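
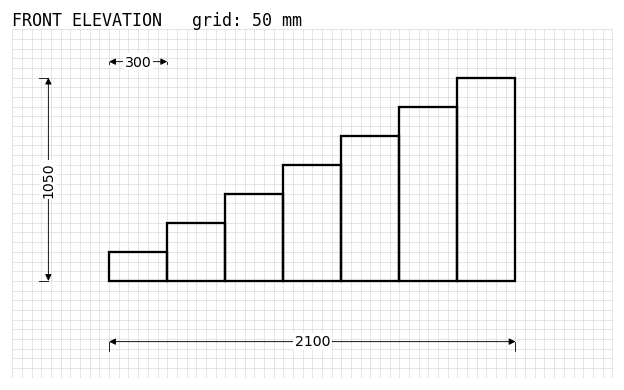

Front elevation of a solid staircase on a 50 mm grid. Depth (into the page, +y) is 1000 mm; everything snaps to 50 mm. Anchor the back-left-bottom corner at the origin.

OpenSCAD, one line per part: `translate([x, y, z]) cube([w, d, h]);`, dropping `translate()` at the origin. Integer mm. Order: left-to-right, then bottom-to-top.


cube([300, 1000, 150]);
translate([300, 0, 0]) cube([300, 1000, 300]);
translate([600, 0, 0]) cube([300, 1000, 450]);
translate([900, 0, 0]) cube([300, 1000, 600]);
translate([1200, 0, 0]) cube([300, 1000, 750]);
translate([1500, 0, 0]) cube([300, 1000, 900]);
translate([1800, 0, 0]) cube([300, 1000, 1050]);


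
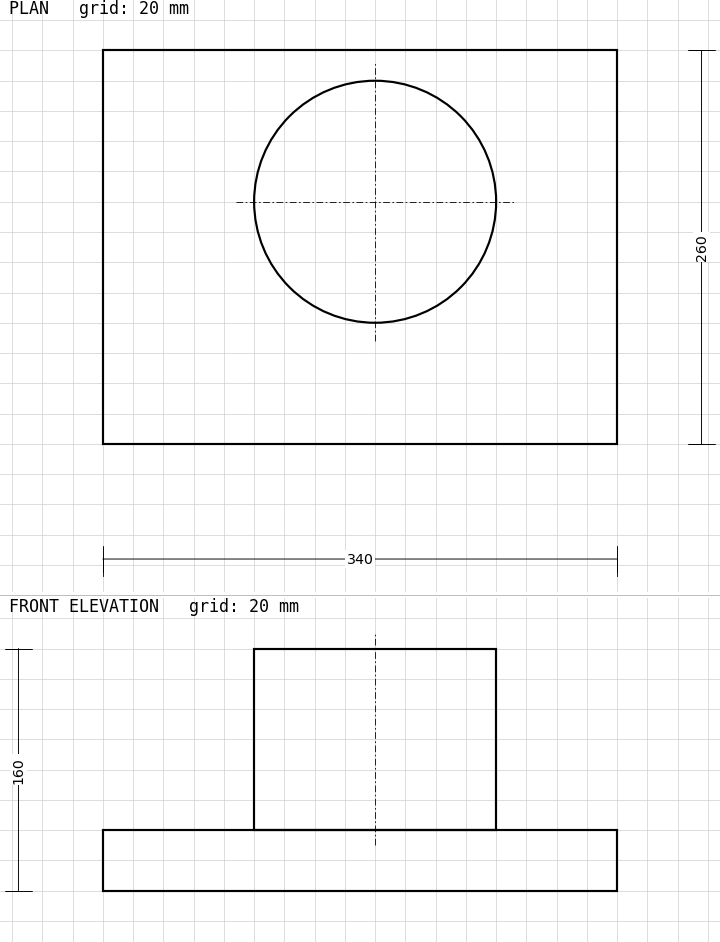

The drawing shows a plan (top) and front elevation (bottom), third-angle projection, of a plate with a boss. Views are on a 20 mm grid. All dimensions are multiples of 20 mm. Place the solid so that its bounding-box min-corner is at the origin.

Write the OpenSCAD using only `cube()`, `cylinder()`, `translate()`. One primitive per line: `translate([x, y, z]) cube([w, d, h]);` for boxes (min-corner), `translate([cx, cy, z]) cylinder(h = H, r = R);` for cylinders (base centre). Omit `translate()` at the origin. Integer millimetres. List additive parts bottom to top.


cube([340, 260, 40]);
translate([180, 160, 40]) cylinder(h = 120, r = 80);


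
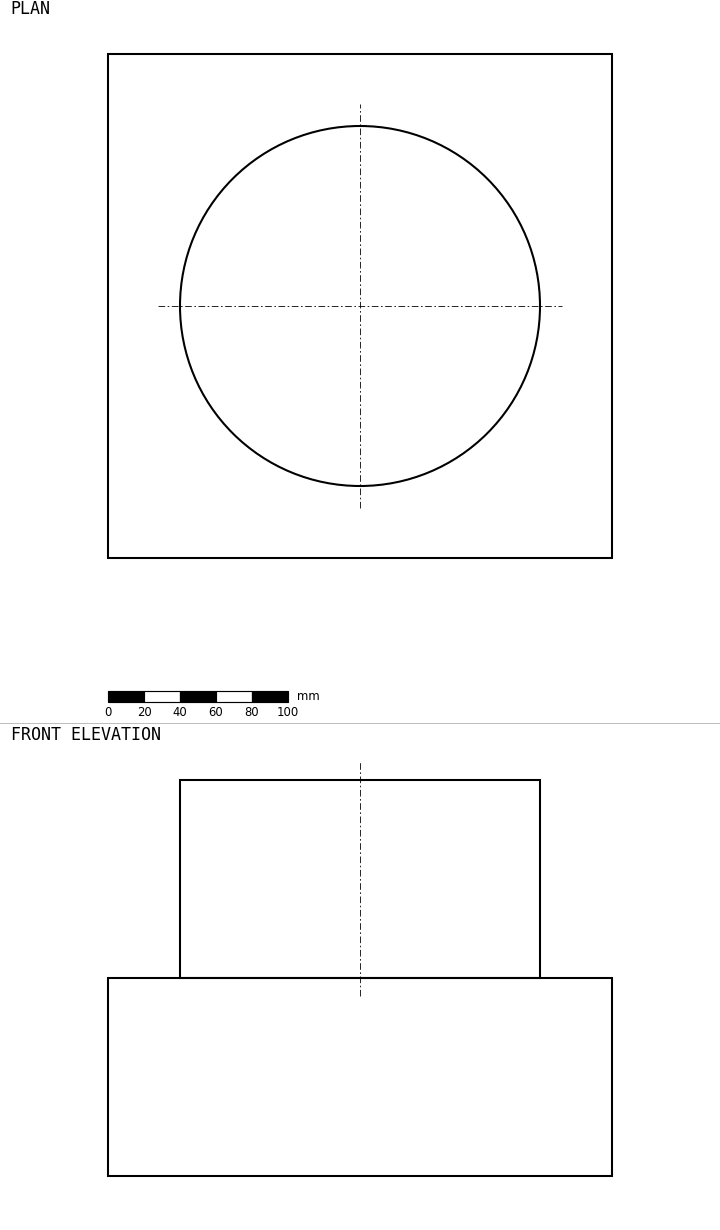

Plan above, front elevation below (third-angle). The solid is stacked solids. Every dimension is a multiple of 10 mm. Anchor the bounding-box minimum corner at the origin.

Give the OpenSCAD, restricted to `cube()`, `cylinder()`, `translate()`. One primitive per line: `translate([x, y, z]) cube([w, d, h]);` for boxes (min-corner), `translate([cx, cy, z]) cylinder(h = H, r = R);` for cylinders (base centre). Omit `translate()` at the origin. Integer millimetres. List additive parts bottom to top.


cube([280, 280, 110]);
translate([140, 140, 110]) cylinder(h = 110, r = 100);


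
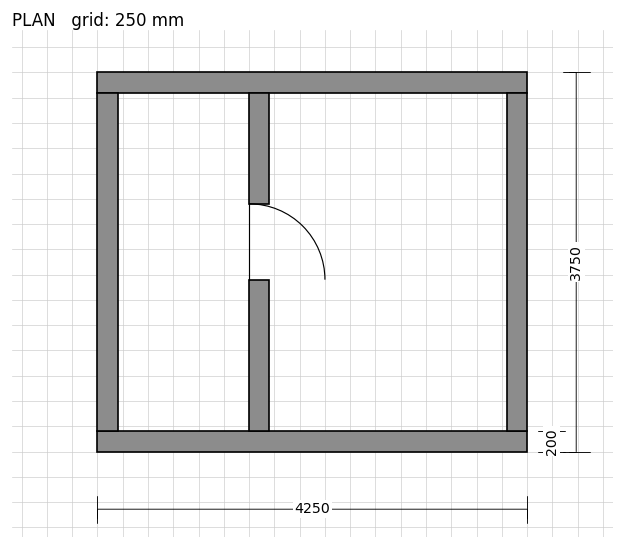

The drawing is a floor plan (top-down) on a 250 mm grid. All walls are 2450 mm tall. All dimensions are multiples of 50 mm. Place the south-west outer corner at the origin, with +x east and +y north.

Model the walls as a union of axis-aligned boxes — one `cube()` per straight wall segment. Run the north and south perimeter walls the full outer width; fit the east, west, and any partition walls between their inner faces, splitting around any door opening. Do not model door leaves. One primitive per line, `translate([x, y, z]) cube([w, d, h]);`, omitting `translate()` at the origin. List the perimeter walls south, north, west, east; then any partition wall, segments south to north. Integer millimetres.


cube([4250, 200, 2450]);
translate([0, 3550, 0]) cube([4250, 200, 2450]);
translate([0, 200, 0]) cube([200, 3350, 2450]);
translate([4050, 200, 0]) cube([200, 3350, 2450]);
translate([1500, 200, 0]) cube([200, 1500, 2450]);
translate([1500, 2450, 0]) cube([200, 1100, 2450]);


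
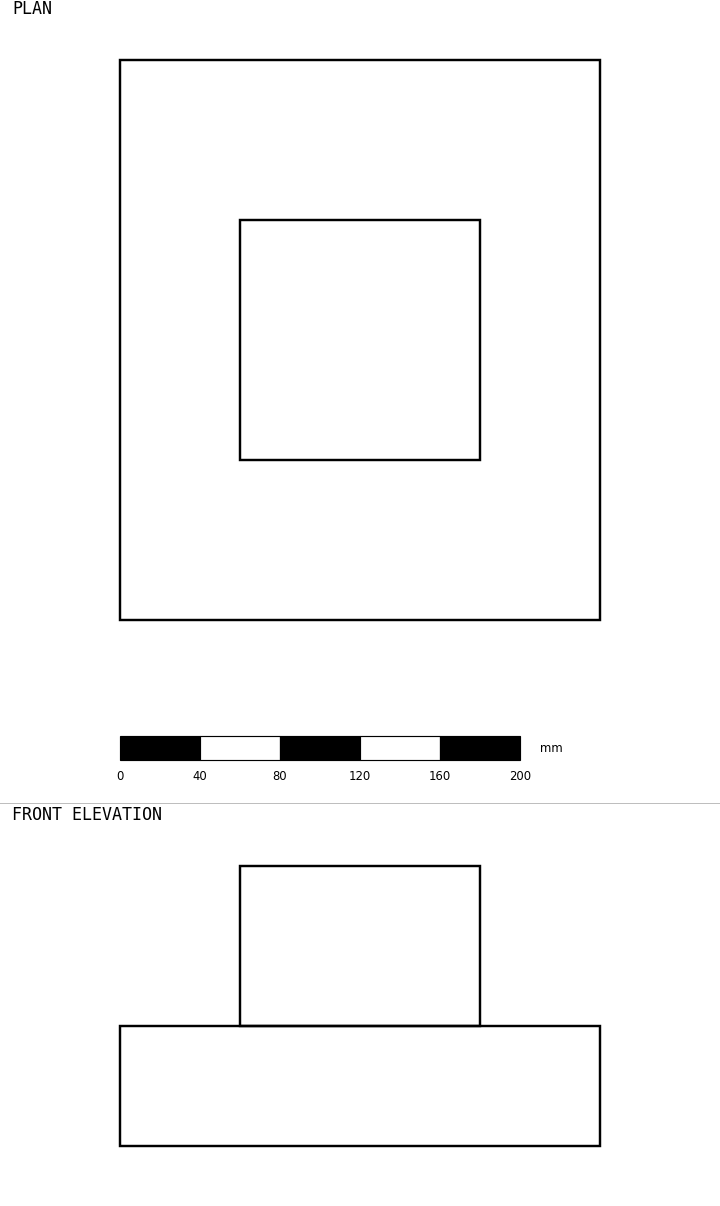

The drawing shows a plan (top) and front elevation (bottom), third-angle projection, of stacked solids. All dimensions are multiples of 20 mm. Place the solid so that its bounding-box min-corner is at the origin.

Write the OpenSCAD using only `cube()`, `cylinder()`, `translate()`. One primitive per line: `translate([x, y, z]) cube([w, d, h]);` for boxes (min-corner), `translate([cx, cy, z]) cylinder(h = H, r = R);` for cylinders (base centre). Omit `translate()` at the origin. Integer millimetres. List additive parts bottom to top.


cube([240, 280, 60]);
translate([60, 80, 60]) cube([120, 120, 80]);


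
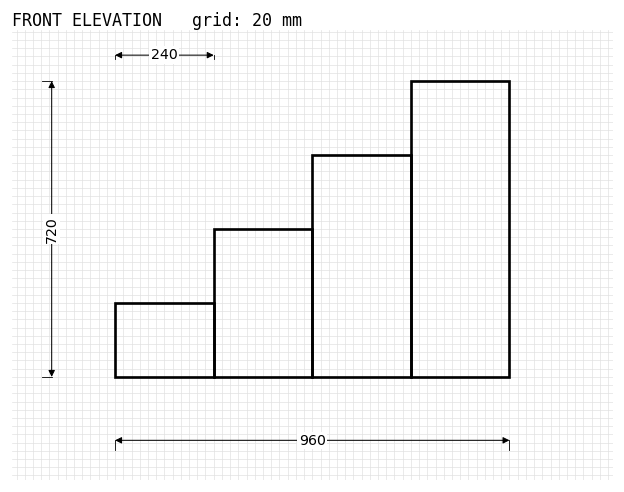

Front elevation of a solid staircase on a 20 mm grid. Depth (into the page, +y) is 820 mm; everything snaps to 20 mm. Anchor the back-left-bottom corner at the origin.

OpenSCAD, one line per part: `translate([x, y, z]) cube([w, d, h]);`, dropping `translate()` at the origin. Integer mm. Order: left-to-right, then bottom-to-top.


cube([240, 820, 180]);
translate([240, 0, 0]) cube([240, 820, 360]);
translate([480, 0, 0]) cube([240, 820, 540]);
translate([720, 0, 0]) cube([240, 820, 720]);


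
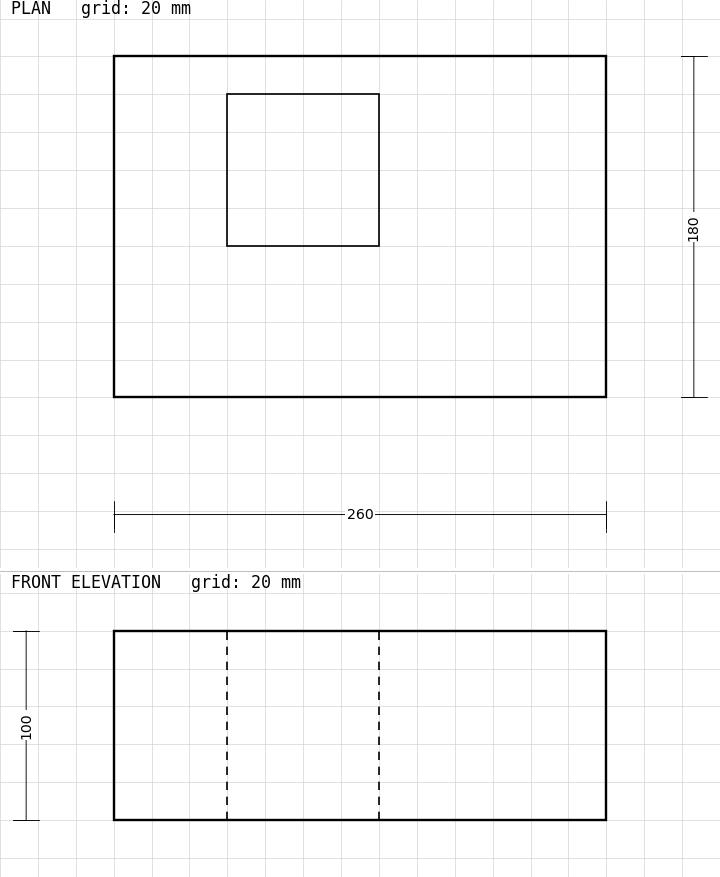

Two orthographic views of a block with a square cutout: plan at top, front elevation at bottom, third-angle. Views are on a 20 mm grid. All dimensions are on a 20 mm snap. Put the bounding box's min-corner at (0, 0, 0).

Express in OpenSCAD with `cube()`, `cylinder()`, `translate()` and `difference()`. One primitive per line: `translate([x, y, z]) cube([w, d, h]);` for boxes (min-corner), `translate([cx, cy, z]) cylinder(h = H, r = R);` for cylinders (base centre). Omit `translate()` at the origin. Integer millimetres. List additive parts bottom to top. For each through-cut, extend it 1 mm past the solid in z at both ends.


difference() {
  cube([260, 180, 100]);
  translate([60, 80, -1]) cube([80, 80, 102]);
}


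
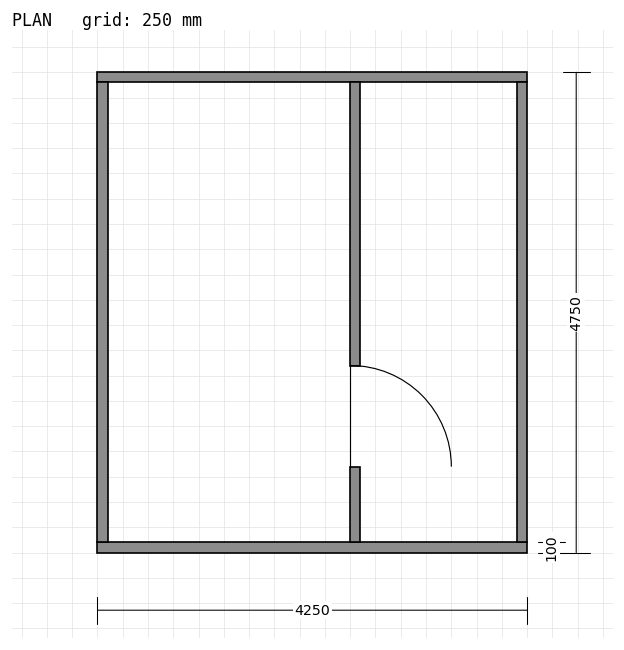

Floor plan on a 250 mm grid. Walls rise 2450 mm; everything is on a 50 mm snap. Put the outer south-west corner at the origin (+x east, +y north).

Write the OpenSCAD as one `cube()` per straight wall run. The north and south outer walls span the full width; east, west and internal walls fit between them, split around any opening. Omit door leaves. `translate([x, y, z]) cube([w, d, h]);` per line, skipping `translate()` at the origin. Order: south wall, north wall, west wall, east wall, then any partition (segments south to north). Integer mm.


cube([4250, 100, 2450]);
translate([0, 4650, 0]) cube([4250, 100, 2450]);
translate([0, 100, 0]) cube([100, 4550, 2450]);
translate([4150, 100, 0]) cube([100, 4550, 2450]);
translate([2500, 100, 0]) cube([100, 750, 2450]);
translate([2500, 1850, 0]) cube([100, 2800, 2450]);


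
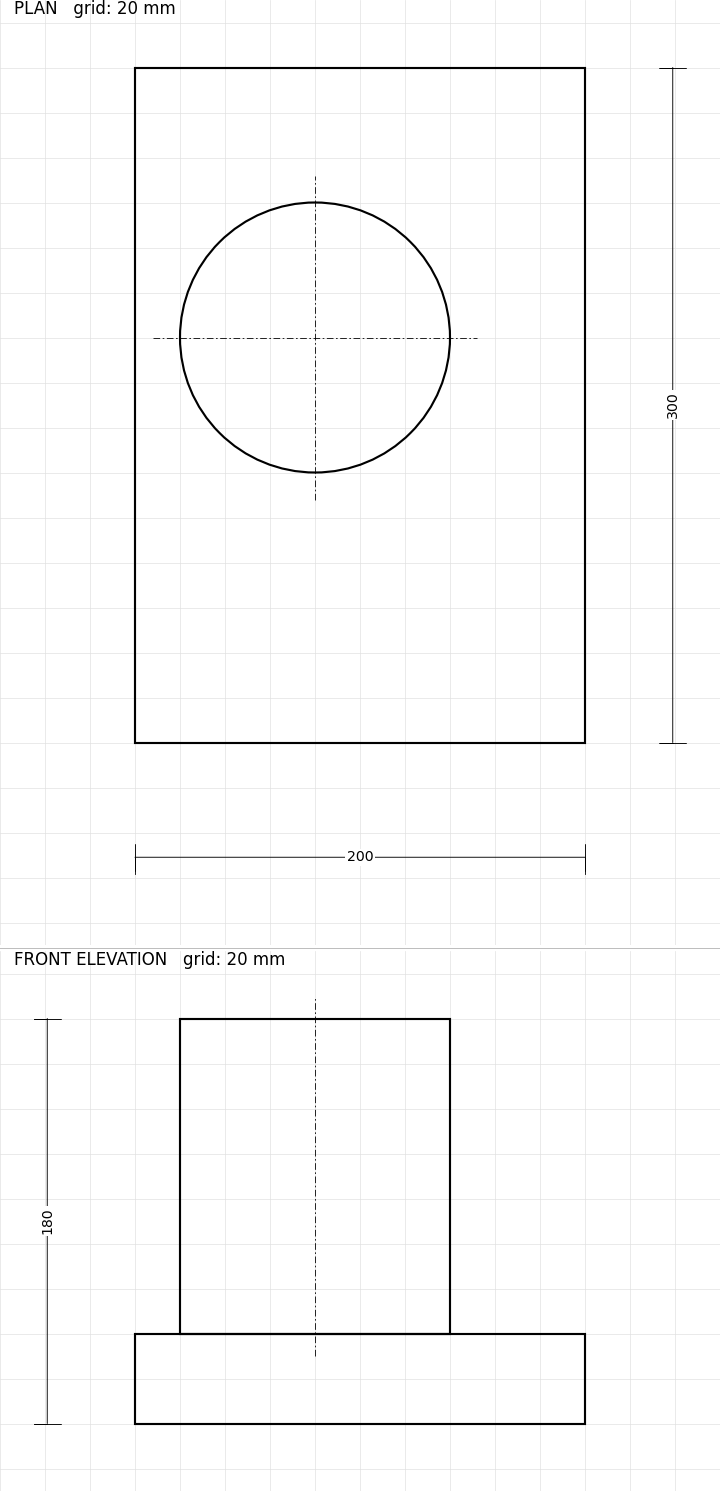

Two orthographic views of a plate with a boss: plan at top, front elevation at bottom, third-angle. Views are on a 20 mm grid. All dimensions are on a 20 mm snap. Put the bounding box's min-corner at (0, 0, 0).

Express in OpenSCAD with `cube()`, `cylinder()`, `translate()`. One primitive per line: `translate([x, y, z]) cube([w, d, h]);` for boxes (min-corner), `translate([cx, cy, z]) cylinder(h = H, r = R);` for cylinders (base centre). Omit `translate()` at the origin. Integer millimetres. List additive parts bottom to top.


cube([200, 300, 40]);
translate([80, 180, 40]) cylinder(h = 140, r = 60);


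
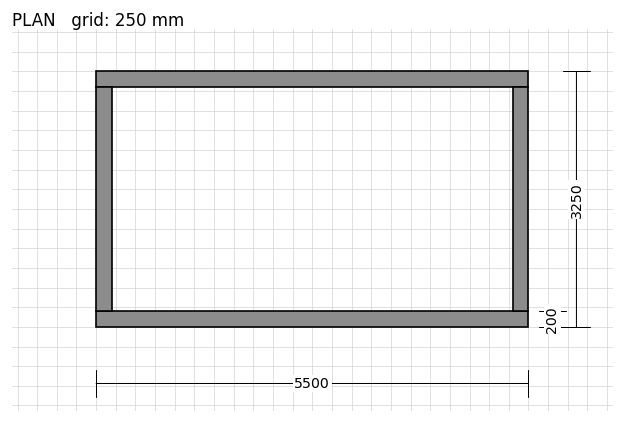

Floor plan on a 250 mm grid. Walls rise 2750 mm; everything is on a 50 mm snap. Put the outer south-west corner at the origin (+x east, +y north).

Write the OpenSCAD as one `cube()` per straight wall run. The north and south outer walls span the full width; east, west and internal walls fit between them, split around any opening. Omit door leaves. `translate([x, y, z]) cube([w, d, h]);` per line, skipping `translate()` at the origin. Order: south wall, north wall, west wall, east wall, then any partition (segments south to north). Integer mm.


cube([5500, 200, 2750]);
translate([0, 3050, 0]) cube([5500, 200, 2750]);
translate([0, 200, 0]) cube([200, 2850, 2750]);
translate([5300, 200, 0]) cube([200, 2850, 2750]);


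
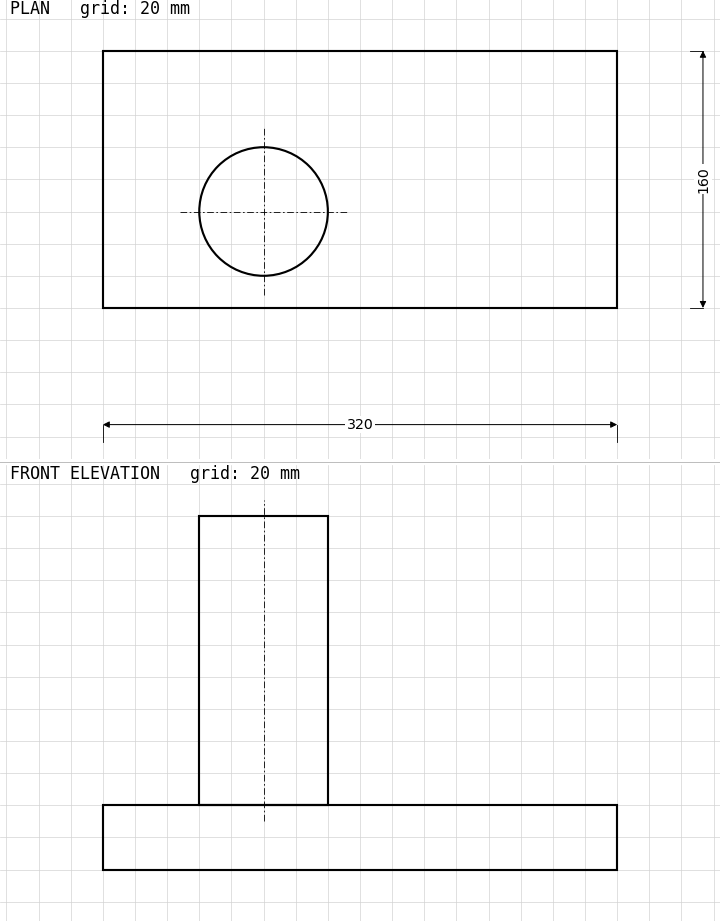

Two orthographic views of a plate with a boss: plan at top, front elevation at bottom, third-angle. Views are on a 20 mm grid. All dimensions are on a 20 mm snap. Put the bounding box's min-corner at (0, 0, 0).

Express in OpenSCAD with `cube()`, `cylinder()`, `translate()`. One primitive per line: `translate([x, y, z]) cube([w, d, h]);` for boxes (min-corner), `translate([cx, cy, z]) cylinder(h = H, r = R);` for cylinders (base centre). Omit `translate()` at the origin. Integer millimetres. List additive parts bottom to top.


cube([320, 160, 40]);
translate([100, 60, 40]) cylinder(h = 180, r = 40);


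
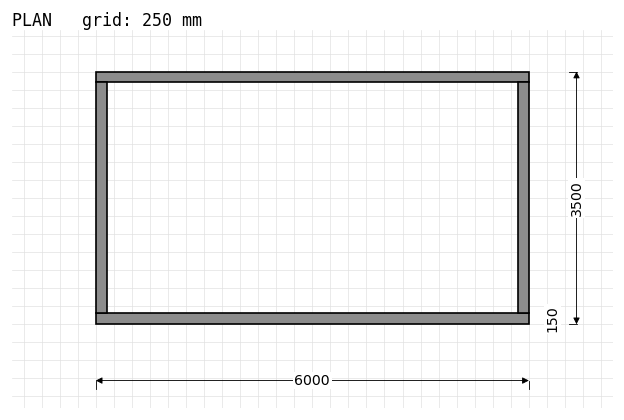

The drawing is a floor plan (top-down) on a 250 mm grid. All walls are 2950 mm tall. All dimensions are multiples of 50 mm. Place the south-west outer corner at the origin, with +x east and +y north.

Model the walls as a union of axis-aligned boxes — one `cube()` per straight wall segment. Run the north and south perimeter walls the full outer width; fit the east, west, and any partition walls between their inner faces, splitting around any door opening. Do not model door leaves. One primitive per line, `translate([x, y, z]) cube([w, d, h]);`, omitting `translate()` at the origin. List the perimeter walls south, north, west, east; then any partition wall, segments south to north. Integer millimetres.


cube([6000, 150, 2950]);
translate([0, 3350, 0]) cube([6000, 150, 2950]);
translate([0, 150, 0]) cube([150, 3200, 2950]);
translate([5850, 150, 0]) cube([150, 3200, 2950]);


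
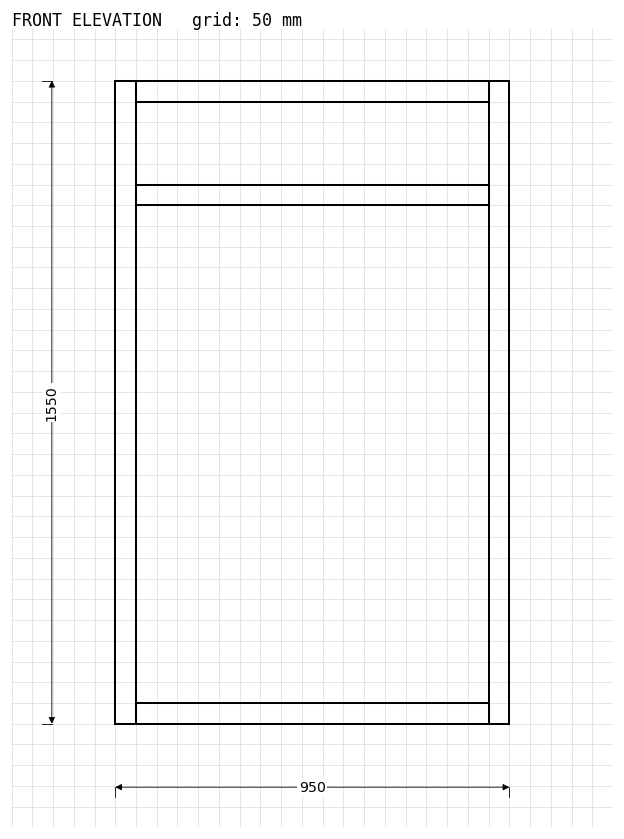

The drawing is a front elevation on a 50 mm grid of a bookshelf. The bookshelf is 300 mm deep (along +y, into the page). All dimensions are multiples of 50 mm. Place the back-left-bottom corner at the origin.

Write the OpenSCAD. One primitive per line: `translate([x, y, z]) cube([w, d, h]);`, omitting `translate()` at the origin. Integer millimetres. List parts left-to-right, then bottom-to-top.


cube([50, 300, 1550]);
translate([50, 0, 0]) cube([850, 300, 50]);
translate([50, 0, 1250]) cube([850, 300, 50]);
translate([50, 0, 1500]) cube([850, 300, 50]);
translate([900, 0, 0]) cube([50, 300, 1550]);


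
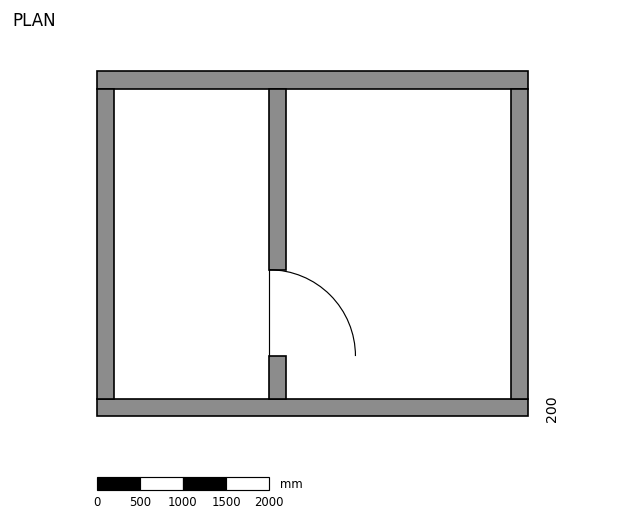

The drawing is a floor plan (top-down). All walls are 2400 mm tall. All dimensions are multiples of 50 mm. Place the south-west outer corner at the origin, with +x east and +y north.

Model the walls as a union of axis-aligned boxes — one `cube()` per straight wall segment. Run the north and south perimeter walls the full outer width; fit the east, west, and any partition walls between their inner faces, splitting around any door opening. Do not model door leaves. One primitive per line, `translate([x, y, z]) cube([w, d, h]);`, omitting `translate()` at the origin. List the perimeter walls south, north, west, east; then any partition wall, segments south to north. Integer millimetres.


cube([5000, 200, 2400]);
translate([0, 3800, 0]) cube([5000, 200, 2400]);
translate([0, 200, 0]) cube([200, 3600, 2400]);
translate([4800, 200, 0]) cube([200, 3600, 2400]);
translate([2000, 200, 0]) cube([200, 500, 2400]);
translate([2000, 1700, 0]) cube([200, 2100, 2400]);


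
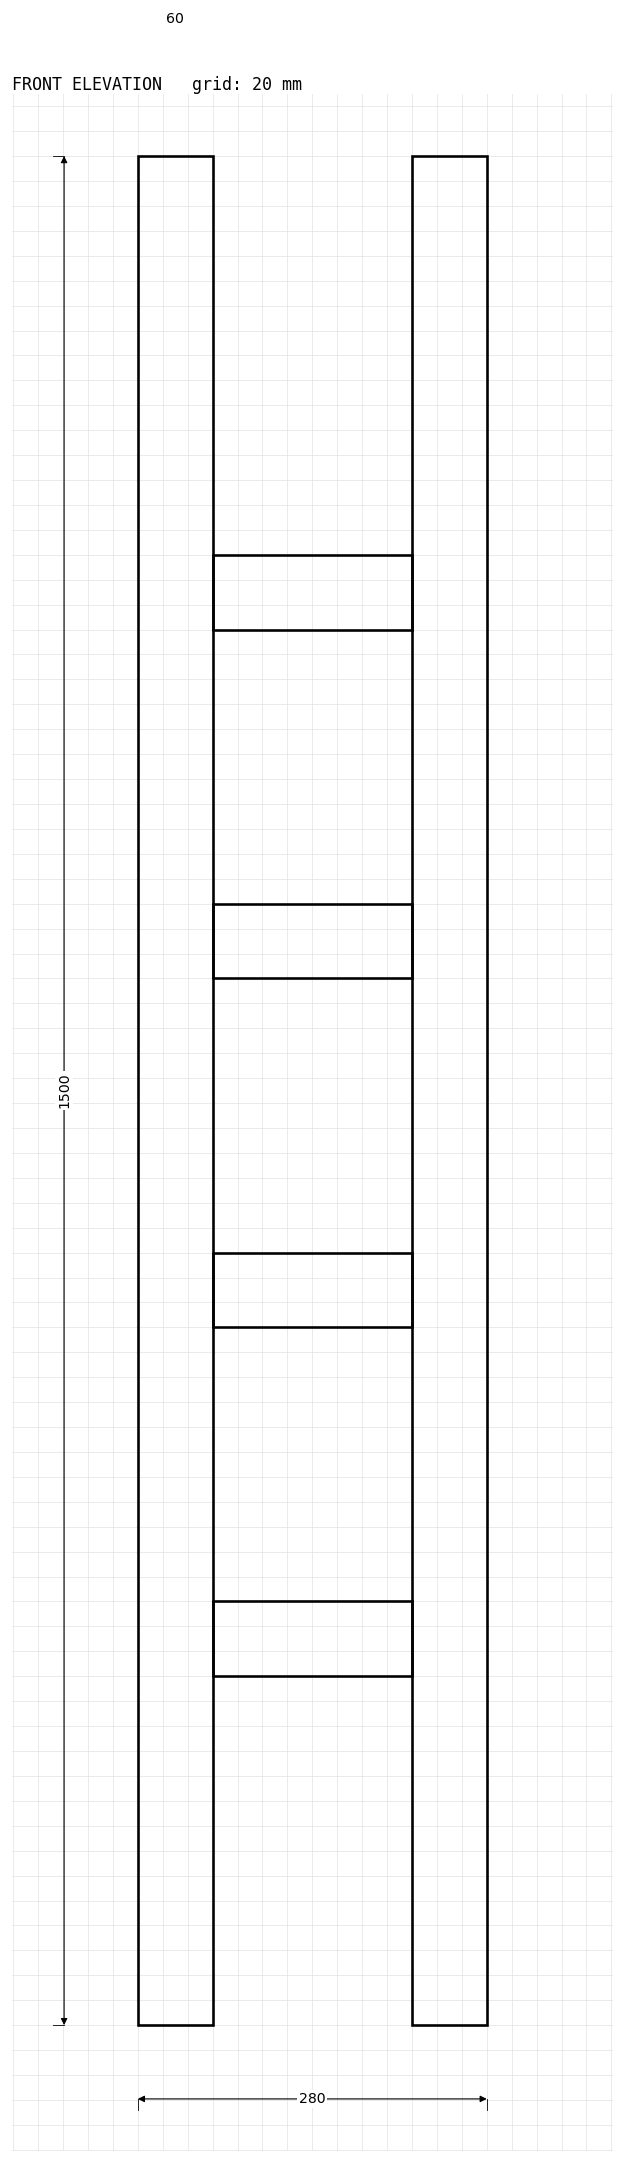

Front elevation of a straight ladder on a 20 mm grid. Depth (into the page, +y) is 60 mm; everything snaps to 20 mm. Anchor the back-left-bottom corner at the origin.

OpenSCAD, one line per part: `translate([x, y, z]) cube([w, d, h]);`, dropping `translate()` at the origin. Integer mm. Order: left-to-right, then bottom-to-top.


cube([60, 60, 1500]);
translate([60, 0, 280]) cube([160, 60, 60]);
translate([60, 0, 560]) cube([160, 60, 60]);
translate([60, 0, 840]) cube([160, 60, 60]);
translate([60, 0, 1120]) cube([160, 60, 60]);
translate([220, 0, 0]) cube([60, 60, 1500]);


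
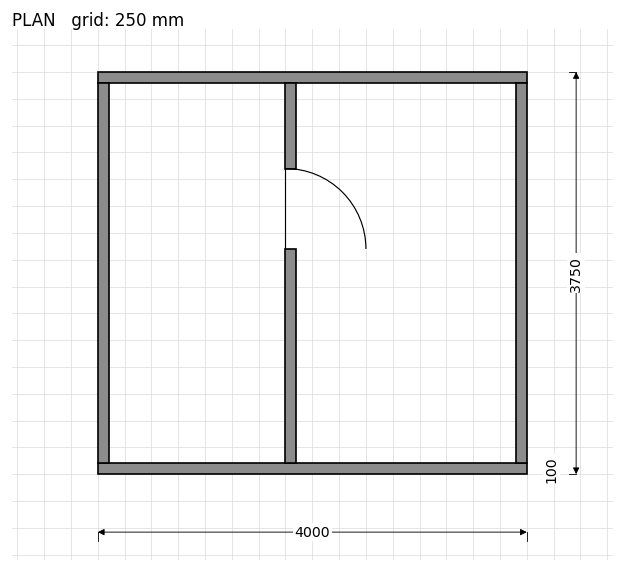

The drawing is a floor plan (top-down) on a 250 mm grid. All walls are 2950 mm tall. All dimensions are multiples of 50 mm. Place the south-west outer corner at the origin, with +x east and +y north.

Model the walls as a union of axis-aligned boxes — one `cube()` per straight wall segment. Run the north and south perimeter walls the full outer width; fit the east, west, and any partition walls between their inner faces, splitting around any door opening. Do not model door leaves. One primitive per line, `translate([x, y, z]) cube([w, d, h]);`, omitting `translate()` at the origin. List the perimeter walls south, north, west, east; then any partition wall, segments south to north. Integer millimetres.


cube([4000, 100, 2950]);
translate([0, 3650, 0]) cube([4000, 100, 2950]);
translate([0, 100, 0]) cube([100, 3550, 2950]);
translate([3900, 100, 0]) cube([100, 3550, 2950]);
translate([1750, 100, 0]) cube([100, 2000, 2950]);
translate([1750, 2850, 0]) cube([100, 800, 2950]);


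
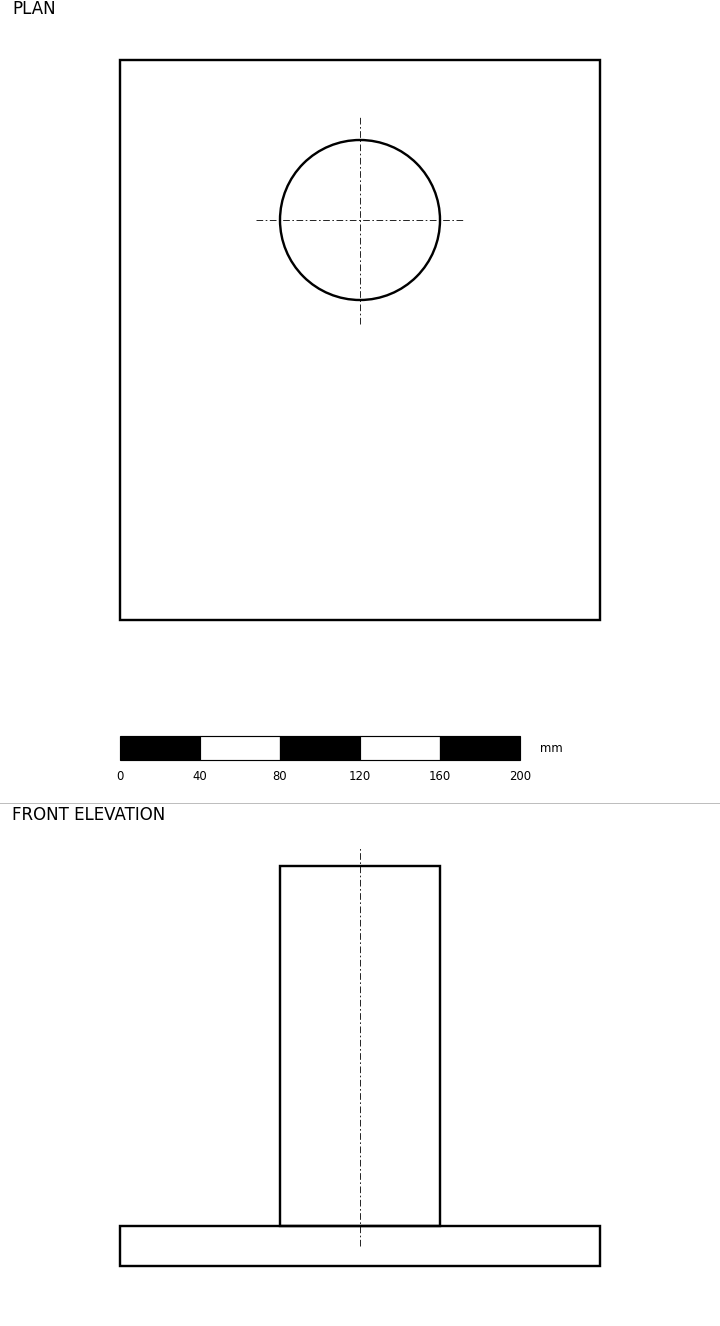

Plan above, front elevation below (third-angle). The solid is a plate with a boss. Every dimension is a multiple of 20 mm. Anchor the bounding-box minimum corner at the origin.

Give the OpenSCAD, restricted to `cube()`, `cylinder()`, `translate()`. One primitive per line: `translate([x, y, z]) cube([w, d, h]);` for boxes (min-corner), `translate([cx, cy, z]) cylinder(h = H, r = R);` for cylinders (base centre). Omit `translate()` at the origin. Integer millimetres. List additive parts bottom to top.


cube([240, 280, 20]);
translate([120, 200, 20]) cylinder(h = 180, r = 40);


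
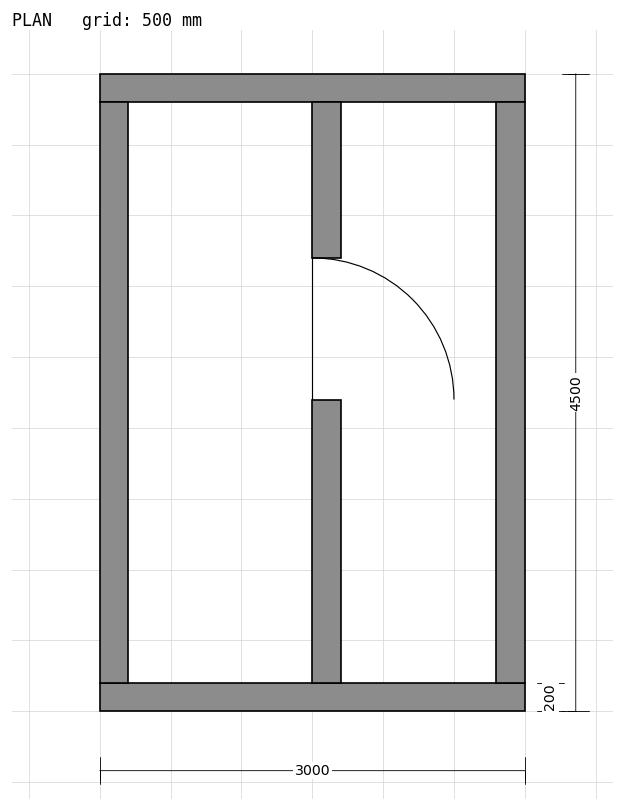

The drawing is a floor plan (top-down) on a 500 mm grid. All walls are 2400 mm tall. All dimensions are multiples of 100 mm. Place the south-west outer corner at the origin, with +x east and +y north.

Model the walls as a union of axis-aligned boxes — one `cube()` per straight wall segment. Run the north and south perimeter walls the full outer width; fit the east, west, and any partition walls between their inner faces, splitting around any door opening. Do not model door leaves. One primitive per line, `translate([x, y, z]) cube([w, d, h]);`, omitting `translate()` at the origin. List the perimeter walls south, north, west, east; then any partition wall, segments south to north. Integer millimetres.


cube([3000, 200, 2400]);
translate([0, 4300, 0]) cube([3000, 200, 2400]);
translate([0, 200, 0]) cube([200, 4100, 2400]);
translate([2800, 200, 0]) cube([200, 4100, 2400]);
translate([1500, 200, 0]) cube([200, 2000, 2400]);
translate([1500, 3200, 0]) cube([200, 1100, 2400]);


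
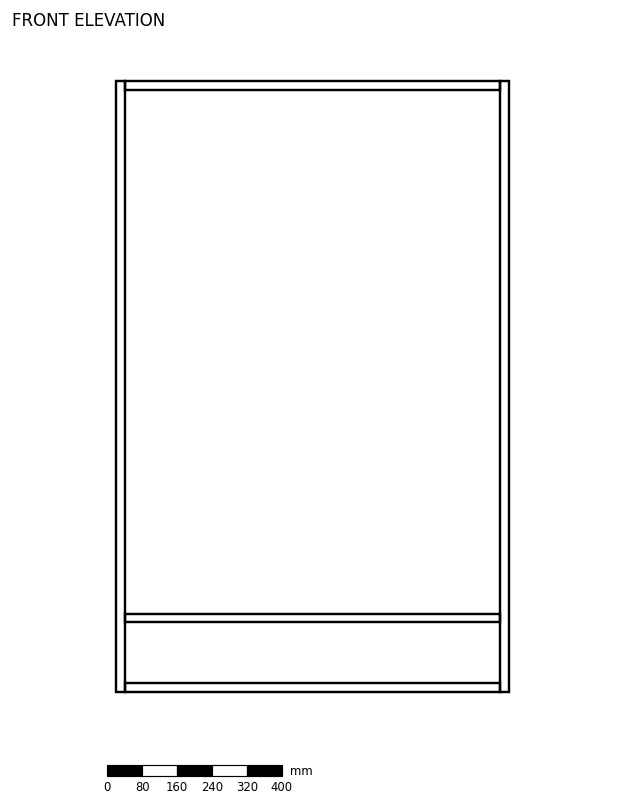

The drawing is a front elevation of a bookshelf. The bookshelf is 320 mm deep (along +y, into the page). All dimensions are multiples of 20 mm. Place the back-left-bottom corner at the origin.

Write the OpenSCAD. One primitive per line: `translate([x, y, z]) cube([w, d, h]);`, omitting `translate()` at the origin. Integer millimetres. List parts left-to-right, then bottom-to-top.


cube([20, 320, 1400]);
translate([20, 0, 0]) cube([860, 320, 20]);
translate([20, 0, 160]) cube([860, 320, 20]);
translate([20, 0, 1380]) cube([860, 320, 20]);
translate([880, 0, 0]) cube([20, 320, 1400]);


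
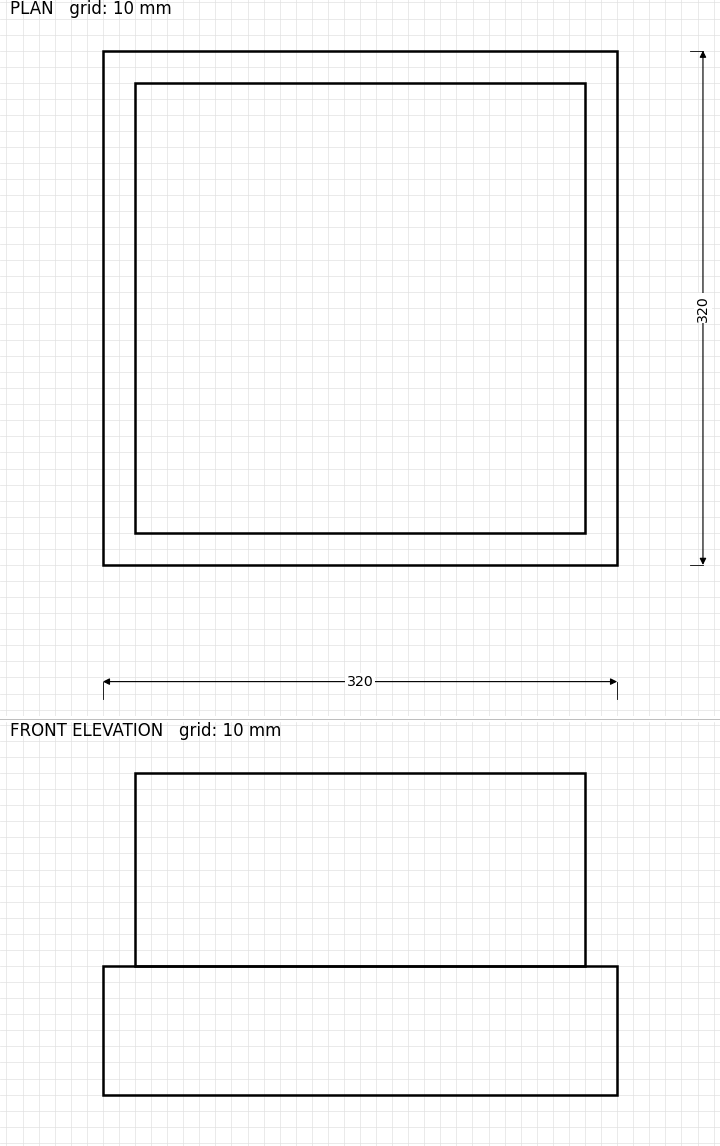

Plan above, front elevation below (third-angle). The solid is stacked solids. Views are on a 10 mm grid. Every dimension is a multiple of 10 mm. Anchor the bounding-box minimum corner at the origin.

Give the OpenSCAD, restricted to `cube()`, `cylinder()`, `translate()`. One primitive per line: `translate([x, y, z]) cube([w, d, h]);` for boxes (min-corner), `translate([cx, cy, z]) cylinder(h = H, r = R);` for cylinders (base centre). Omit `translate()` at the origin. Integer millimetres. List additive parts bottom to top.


cube([320, 320, 80]);
translate([20, 20, 80]) cube([280, 280, 120]);


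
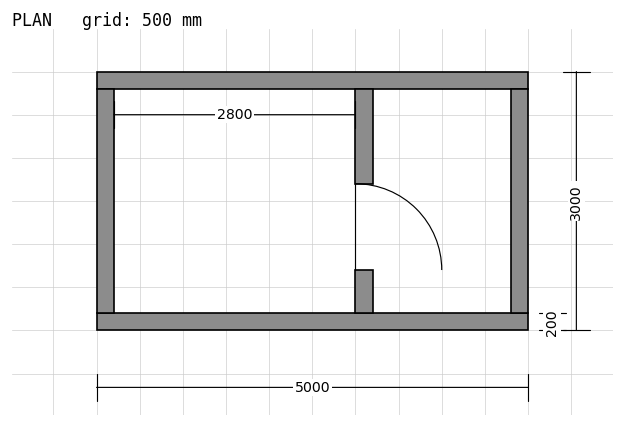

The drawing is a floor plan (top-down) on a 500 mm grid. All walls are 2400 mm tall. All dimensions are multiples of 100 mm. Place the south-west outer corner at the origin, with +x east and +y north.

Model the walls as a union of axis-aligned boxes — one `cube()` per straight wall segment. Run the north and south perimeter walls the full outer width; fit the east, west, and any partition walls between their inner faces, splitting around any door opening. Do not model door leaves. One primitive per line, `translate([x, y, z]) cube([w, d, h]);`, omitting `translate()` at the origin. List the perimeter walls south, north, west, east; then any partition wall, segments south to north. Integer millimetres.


cube([5000, 200, 2400]);
translate([0, 2800, 0]) cube([5000, 200, 2400]);
translate([0, 200, 0]) cube([200, 2600, 2400]);
translate([4800, 200, 0]) cube([200, 2600, 2400]);
translate([3000, 200, 0]) cube([200, 500, 2400]);
translate([3000, 1700, 0]) cube([200, 1100, 2400]);


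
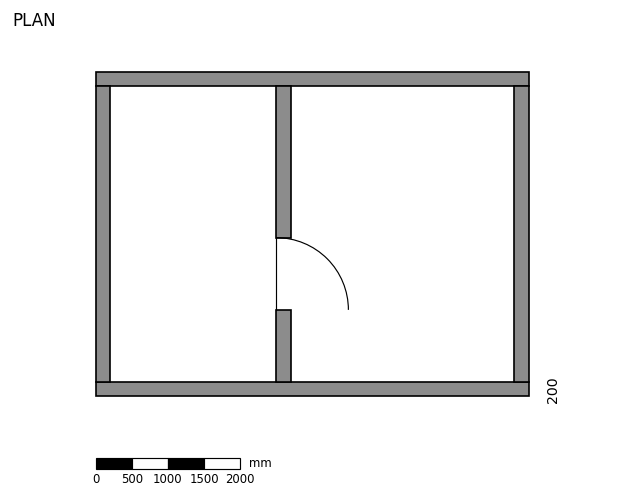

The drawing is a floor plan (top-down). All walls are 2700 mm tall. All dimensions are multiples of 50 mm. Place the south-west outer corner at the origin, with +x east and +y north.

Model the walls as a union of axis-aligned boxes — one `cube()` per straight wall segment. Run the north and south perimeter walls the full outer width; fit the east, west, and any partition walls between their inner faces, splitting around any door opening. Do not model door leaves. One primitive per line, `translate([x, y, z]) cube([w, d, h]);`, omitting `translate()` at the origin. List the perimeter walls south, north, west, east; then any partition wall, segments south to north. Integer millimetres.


cube([6000, 200, 2700]);
translate([0, 4300, 0]) cube([6000, 200, 2700]);
translate([0, 200, 0]) cube([200, 4100, 2700]);
translate([5800, 200, 0]) cube([200, 4100, 2700]);
translate([2500, 200, 0]) cube([200, 1000, 2700]);
translate([2500, 2200, 0]) cube([200, 2100, 2700]);


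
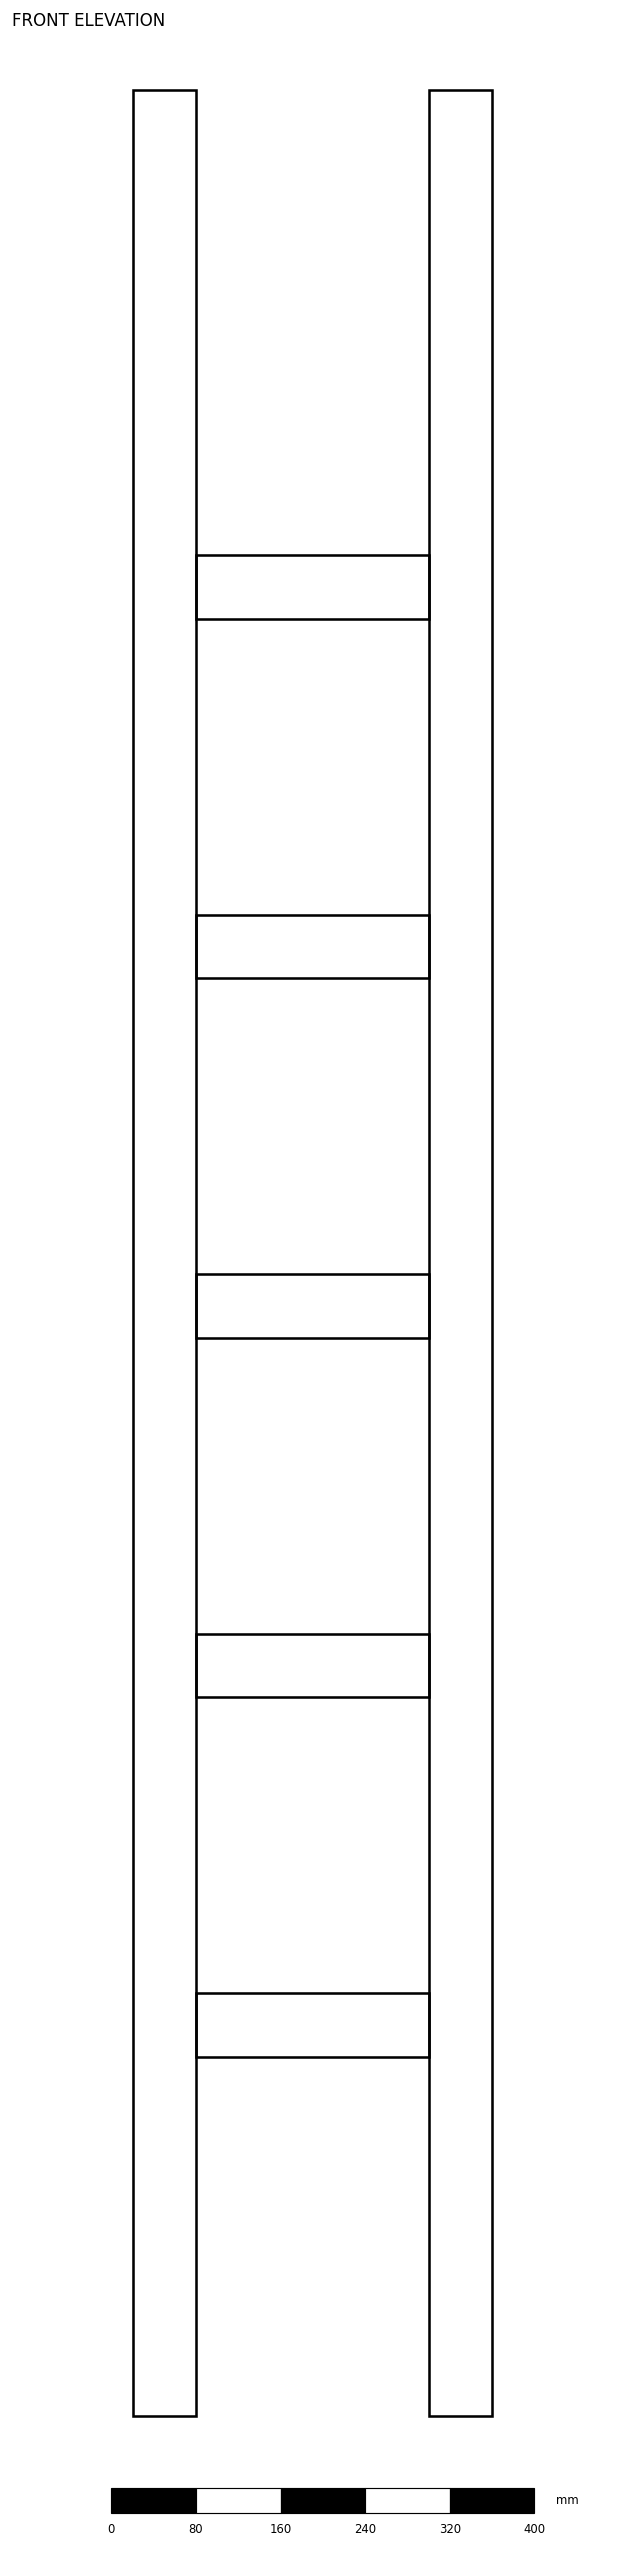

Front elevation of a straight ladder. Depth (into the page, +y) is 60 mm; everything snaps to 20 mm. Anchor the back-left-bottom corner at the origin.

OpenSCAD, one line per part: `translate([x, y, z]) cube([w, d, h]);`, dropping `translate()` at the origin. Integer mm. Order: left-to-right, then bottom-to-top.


cube([60, 60, 2200]);
translate([60, 0, 340]) cube([220, 60, 60]);
translate([60, 0, 680]) cube([220, 60, 60]);
translate([60, 0, 1020]) cube([220, 60, 60]);
translate([60, 0, 1360]) cube([220, 60, 60]);
translate([60, 0, 1700]) cube([220, 60, 60]);
translate([280, 0, 0]) cube([60, 60, 2200]);


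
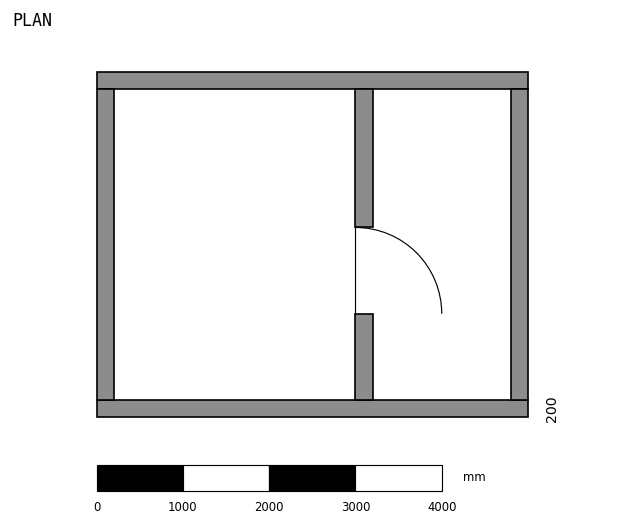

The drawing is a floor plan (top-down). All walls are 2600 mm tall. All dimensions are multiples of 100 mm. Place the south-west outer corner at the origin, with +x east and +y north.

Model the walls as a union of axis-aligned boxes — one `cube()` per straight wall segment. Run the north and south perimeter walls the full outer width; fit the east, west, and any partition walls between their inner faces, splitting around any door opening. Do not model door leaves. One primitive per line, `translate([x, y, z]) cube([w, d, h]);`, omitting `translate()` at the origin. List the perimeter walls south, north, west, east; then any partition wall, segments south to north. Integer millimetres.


cube([5000, 200, 2600]);
translate([0, 3800, 0]) cube([5000, 200, 2600]);
translate([0, 200, 0]) cube([200, 3600, 2600]);
translate([4800, 200, 0]) cube([200, 3600, 2600]);
translate([3000, 200, 0]) cube([200, 1000, 2600]);
translate([3000, 2200, 0]) cube([200, 1600, 2600]);


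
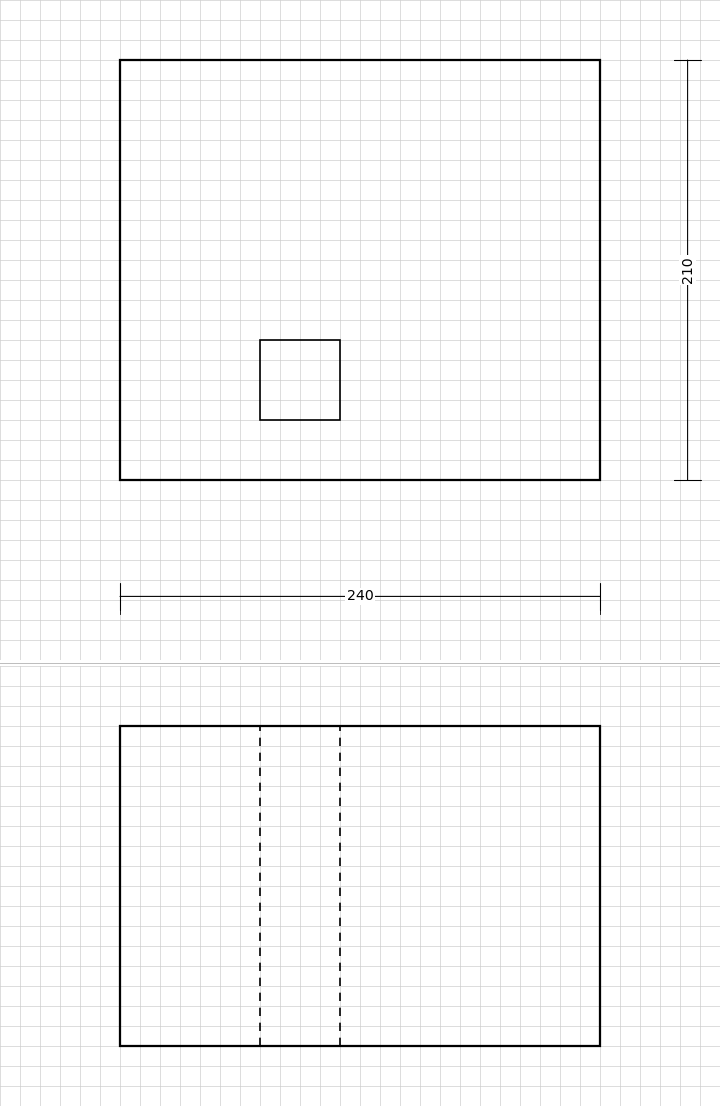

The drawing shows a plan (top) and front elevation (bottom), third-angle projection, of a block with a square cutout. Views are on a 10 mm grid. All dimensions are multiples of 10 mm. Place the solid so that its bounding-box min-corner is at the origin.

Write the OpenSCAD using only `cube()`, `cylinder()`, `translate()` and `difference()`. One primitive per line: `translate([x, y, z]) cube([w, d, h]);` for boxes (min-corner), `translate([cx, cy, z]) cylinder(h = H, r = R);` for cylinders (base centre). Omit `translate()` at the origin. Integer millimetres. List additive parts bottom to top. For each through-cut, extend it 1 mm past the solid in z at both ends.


difference() {
  cube([240, 210, 160]);
  translate([70, 30, -1]) cube([40, 40, 162]);
}


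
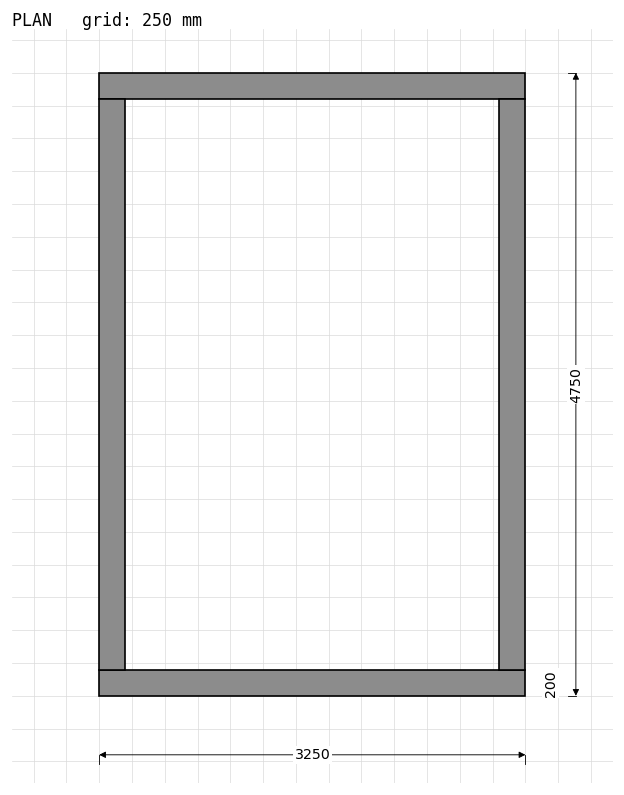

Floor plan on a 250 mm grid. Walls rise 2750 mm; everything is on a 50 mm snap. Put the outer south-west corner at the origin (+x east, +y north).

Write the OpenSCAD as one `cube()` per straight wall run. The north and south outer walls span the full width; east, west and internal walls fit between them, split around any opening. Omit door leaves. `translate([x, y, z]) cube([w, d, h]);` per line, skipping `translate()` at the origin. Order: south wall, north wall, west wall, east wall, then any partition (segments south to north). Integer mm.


cube([3250, 200, 2750]);
translate([0, 4550, 0]) cube([3250, 200, 2750]);
translate([0, 200, 0]) cube([200, 4350, 2750]);
translate([3050, 200, 0]) cube([200, 4350, 2750]);


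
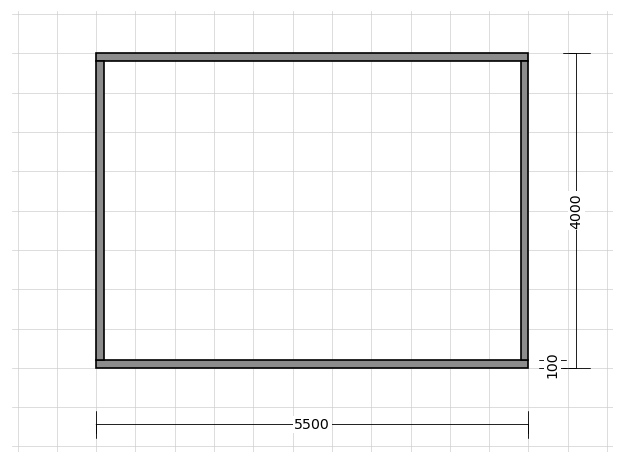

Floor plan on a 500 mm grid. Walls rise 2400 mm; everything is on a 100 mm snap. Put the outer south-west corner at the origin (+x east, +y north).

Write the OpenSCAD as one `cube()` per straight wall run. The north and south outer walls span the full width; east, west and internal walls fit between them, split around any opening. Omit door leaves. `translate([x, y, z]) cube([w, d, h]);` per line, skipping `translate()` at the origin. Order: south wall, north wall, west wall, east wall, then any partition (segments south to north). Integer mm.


cube([5500, 100, 2400]);
translate([0, 3900, 0]) cube([5500, 100, 2400]);
translate([0, 100, 0]) cube([100, 3800, 2400]);
translate([5400, 100, 0]) cube([100, 3800, 2400]);


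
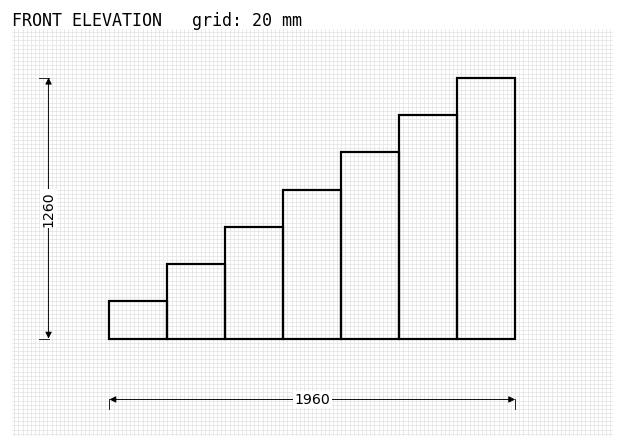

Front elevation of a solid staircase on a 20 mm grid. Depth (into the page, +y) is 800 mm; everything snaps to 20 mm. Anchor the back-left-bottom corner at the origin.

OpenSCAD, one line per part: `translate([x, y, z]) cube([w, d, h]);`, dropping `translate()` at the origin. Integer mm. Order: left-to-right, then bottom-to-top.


cube([280, 800, 180]);
translate([280, 0, 0]) cube([280, 800, 360]);
translate([560, 0, 0]) cube([280, 800, 540]);
translate([840, 0, 0]) cube([280, 800, 720]);
translate([1120, 0, 0]) cube([280, 800, 900]);
translate([1400, 0, 0]) cube([280, 800, 1080]);
translate([1680, 0, 0]) cube([280, 800, 1260]);


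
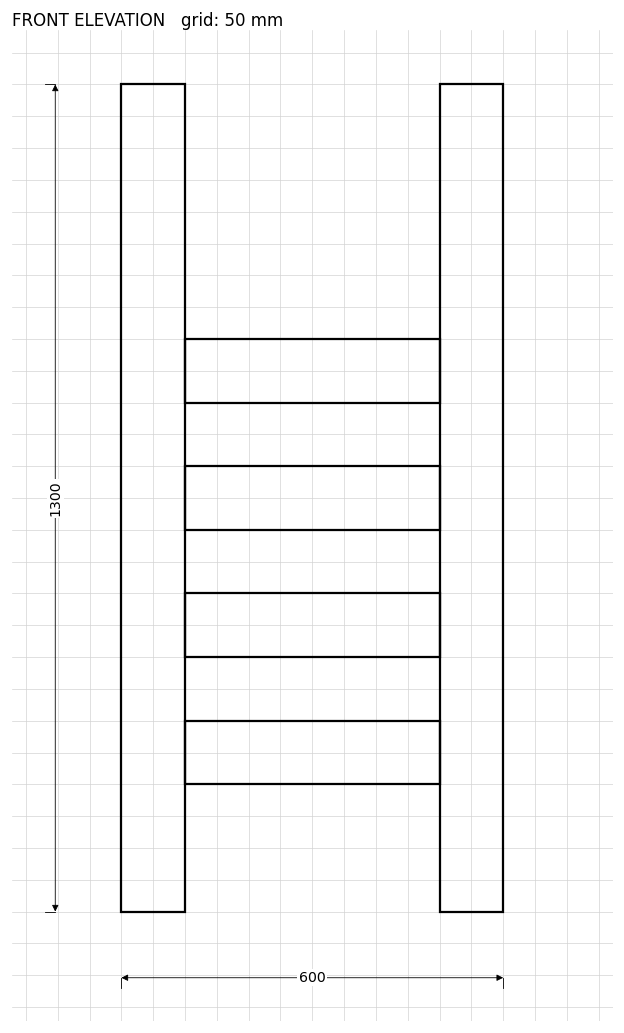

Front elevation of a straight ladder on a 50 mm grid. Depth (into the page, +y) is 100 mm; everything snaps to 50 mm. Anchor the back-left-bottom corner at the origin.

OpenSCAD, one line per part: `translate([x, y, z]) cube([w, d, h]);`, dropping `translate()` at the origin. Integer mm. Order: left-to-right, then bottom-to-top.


cube([100, 100, 1300]);
translate([100, 0, 200]) cube([400, 100, 100]);
translate([100, 0, 400]) cube([400, 100, 100]);
translate([100, 0, 600]) cube([400, 100, 100]);
translate([100, 0, 800]) cube([400, 100, 100]);
translate([500, 0, 0]) cube([100, 100, 1300]);


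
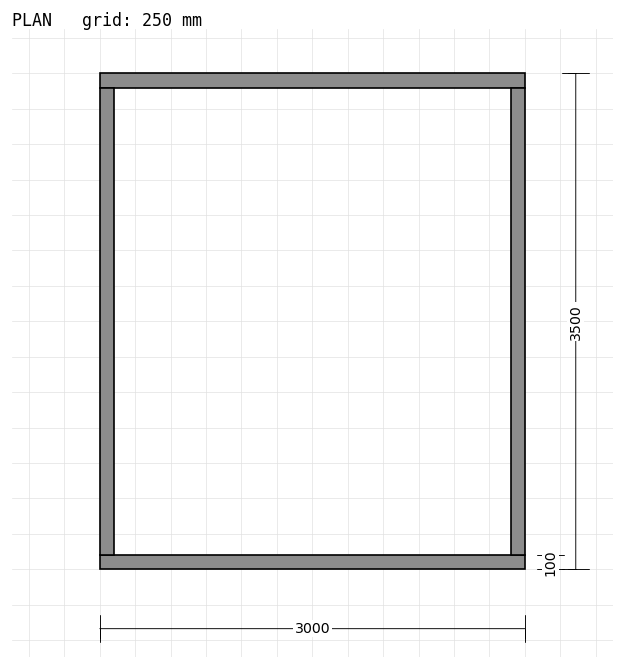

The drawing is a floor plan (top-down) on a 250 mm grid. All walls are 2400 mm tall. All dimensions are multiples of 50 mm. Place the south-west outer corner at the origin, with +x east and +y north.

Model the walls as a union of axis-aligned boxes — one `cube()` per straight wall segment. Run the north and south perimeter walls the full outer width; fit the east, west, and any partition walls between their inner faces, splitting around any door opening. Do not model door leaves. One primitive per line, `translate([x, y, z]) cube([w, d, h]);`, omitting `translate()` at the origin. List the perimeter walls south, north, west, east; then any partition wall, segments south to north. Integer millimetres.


cube([3000, 100, 2400]);
translate([0, 3400, 0]) cube([3000, 100, 2400]);
translate([0, 100, 0]) cube([100, 3300, 2400]);
translate([2900, 100, 0]) cube([100, 3300, 2400]);


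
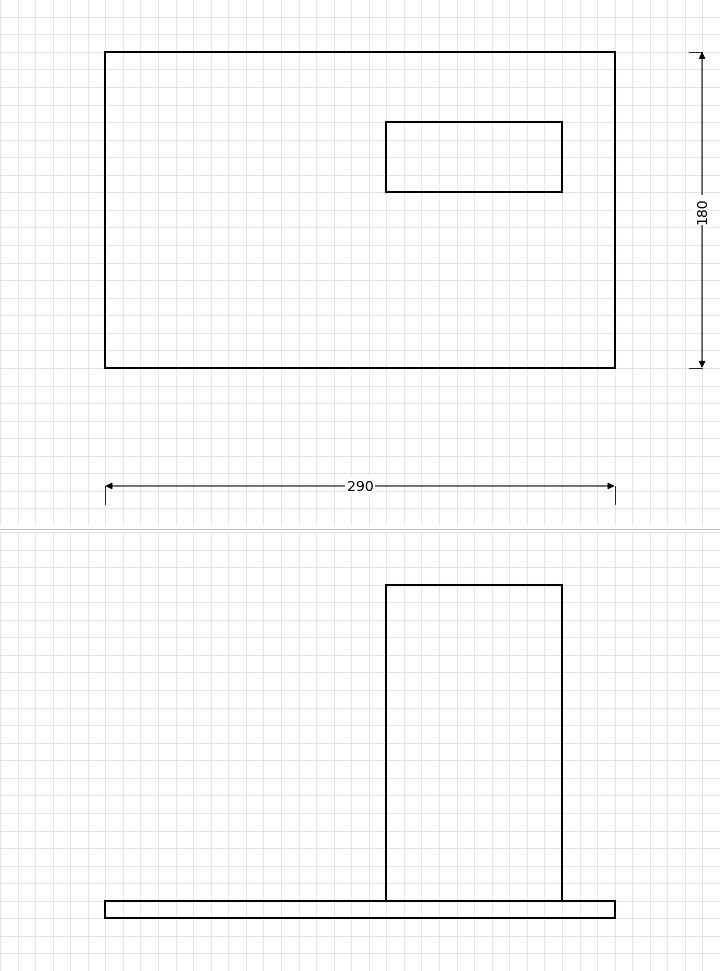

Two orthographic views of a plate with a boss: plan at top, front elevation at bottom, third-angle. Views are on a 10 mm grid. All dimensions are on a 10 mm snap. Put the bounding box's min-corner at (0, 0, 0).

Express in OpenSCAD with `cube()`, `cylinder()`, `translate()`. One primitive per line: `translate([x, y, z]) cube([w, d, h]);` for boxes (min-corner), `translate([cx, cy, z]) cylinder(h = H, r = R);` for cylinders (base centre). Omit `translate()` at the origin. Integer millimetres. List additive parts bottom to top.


cube([290, 180, 10]);
translate([160, 100, 10]) cube([100, 40, 180]);


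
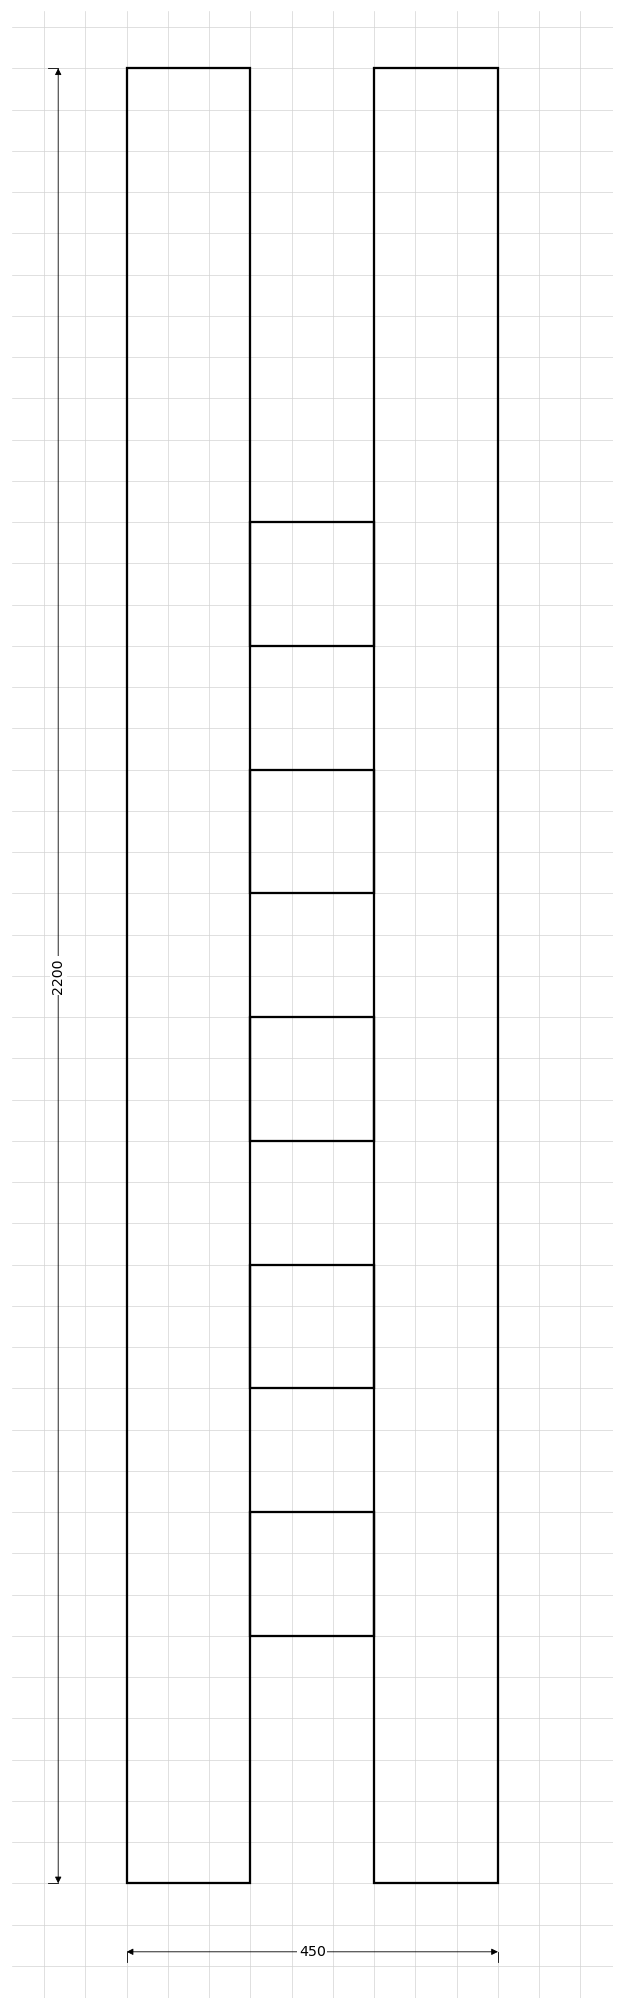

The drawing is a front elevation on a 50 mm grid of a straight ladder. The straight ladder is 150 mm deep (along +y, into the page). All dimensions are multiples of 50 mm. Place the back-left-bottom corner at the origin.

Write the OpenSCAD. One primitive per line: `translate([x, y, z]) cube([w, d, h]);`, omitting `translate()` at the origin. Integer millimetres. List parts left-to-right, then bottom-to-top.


cube([150, 150, 2200]);
translate([150, 0, 300]) cube([150, 150, 150]);
translate([150, 0, 600]) cube([150, 150, 150]);
translate([150, 0, 900]) cube([150, 150, 150]);
translate([150, 0, 1200]) cube([150, 150, 150]);
translate([150, 0, 1500]) cube([150, 150, 150]);
translate([300, 0, 0]) cube([150, 150, 2200]);


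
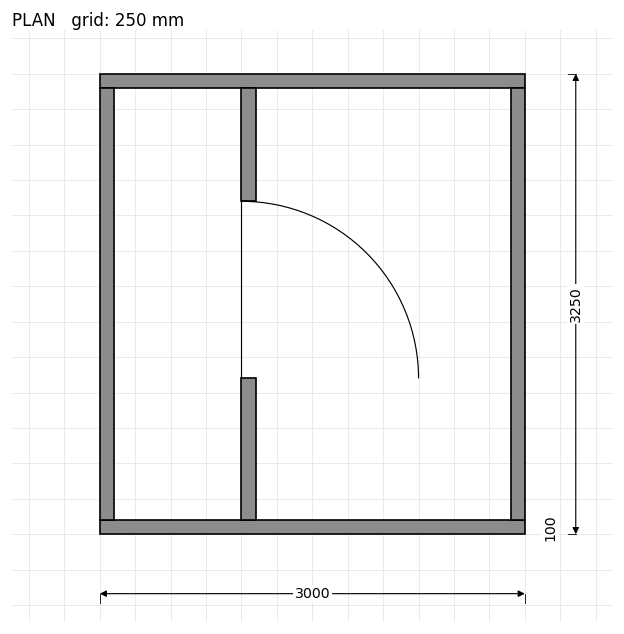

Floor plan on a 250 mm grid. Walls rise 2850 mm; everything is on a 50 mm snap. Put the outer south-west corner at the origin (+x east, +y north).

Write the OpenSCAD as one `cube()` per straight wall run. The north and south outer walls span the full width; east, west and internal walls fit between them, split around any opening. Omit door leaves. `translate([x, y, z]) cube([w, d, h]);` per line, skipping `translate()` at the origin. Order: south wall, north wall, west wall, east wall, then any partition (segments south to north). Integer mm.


cube([3000, 100, 2850]);
translate([0, 3150, 0]) cube([3000, 100, 2850]);
translate([0, 100, 0]) cube([100, 3050, 2850]);
translate([2900, 100, 0]) cube([100, 3050, 2850]);
translate([1000, 100, 0]) cube([100, 1000, 2850]);
translate([1000, 2350, 0]) cube([100, 800, 2850]);


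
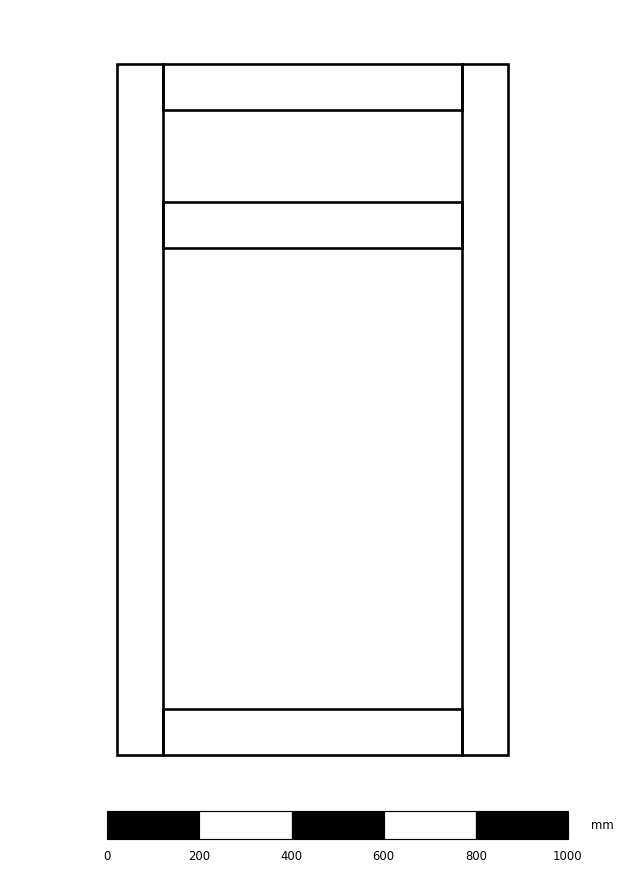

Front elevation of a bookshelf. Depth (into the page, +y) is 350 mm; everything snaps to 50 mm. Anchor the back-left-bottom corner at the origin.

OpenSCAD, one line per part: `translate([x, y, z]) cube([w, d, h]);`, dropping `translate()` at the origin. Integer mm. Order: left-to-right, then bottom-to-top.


cube([100, 350, 1500]);
translate([100, 0, 0]) cube([650, 350, 100]);
translate([100, 0, 1100]) cube([650, 350, 100]);
translate([100, 0, 1400]) cube([650, 350, 100]);
translate([750, 0, 0]) cube([100, 350, 1500]);


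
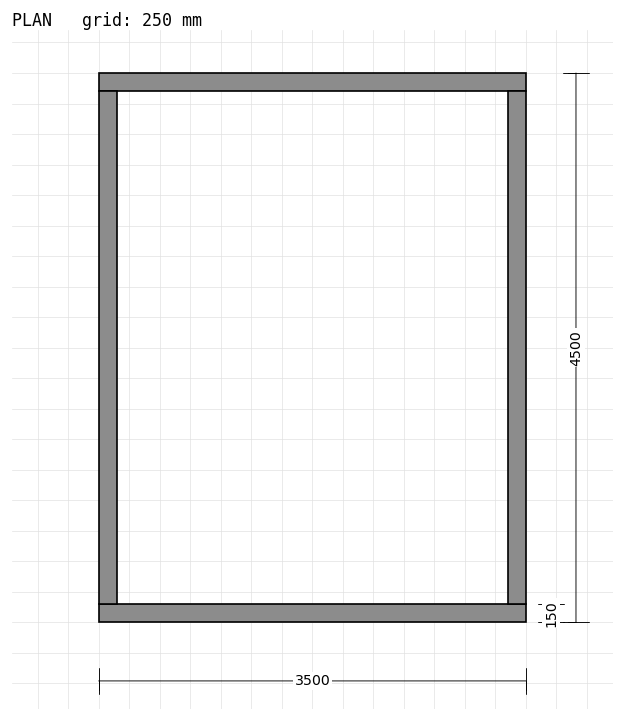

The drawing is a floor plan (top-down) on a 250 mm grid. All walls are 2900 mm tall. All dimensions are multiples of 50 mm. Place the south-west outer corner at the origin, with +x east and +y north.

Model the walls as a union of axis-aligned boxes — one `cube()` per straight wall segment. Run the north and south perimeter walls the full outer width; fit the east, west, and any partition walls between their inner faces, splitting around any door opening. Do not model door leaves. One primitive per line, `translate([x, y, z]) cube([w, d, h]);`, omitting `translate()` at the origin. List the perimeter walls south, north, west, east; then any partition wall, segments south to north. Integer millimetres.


cube([3500, 150, 2900]);
translate([0, 4350, 0]) cube([3500, 150, 2900]);
translate([0, 150, 0]) cube([150, 4200, 2900]);
translate([3350, 150, 0]) cube([150, 4200, 2900]);


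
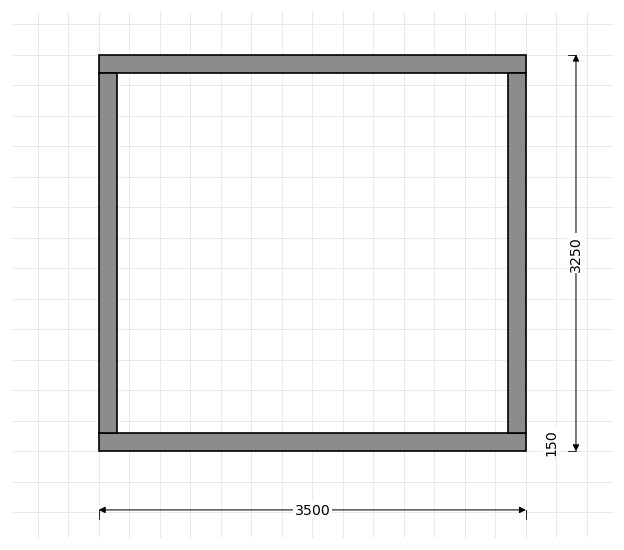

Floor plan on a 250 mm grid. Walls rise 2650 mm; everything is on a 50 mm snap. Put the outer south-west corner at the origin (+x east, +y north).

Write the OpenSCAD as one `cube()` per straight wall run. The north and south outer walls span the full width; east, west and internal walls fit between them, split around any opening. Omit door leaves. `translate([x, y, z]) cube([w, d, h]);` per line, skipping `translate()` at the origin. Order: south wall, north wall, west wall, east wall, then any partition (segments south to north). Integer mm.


cube([3500, 150, 2650]);
translate([0, 3100, 0]) cube([3500, 150, 2650]);
translate([0, 150, 0]) cube([150, 2950, 2650]);
translate([3350, 150, 0]) cube([150, 2950, 2650]);


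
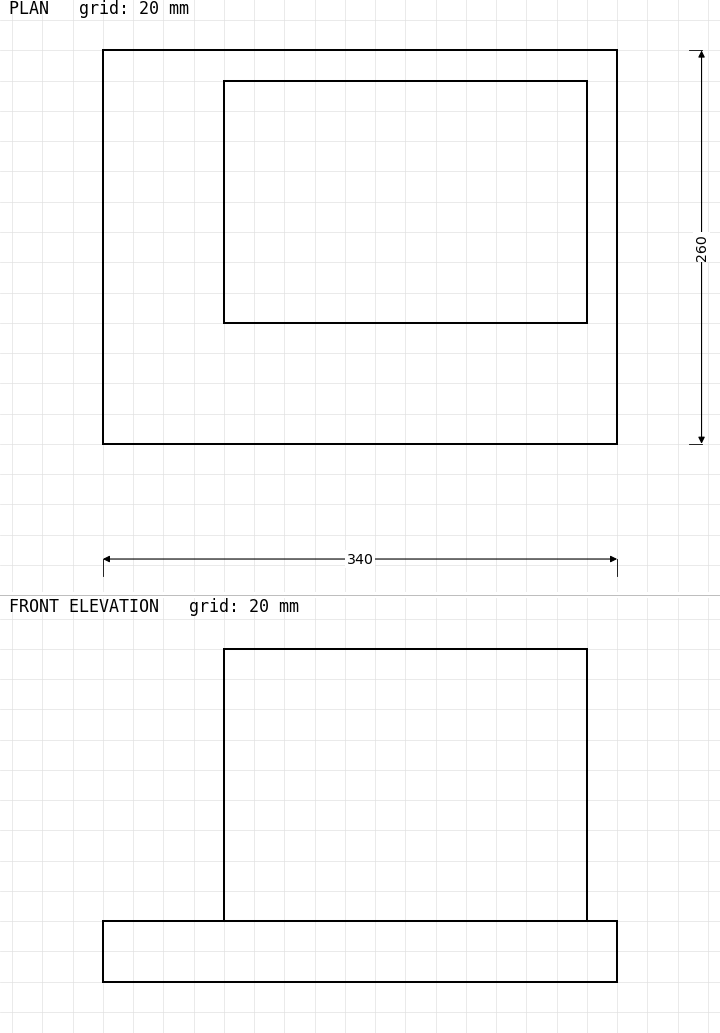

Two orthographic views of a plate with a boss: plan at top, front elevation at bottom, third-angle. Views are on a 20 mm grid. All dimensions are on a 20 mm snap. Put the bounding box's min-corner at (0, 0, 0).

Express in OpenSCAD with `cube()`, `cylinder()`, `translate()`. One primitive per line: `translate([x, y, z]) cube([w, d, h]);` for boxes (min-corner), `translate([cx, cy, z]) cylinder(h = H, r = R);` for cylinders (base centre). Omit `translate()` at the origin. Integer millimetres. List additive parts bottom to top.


cube([340, 260, 40]);
translate([80, 80, 40]) cube([240, 160, 180]);
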